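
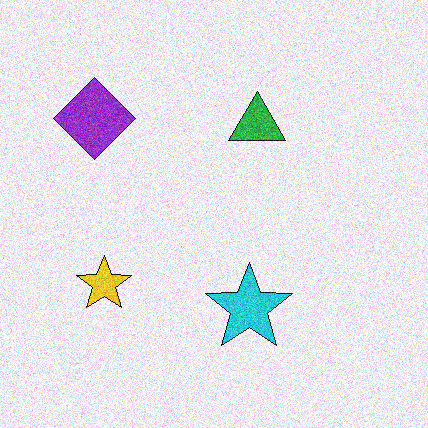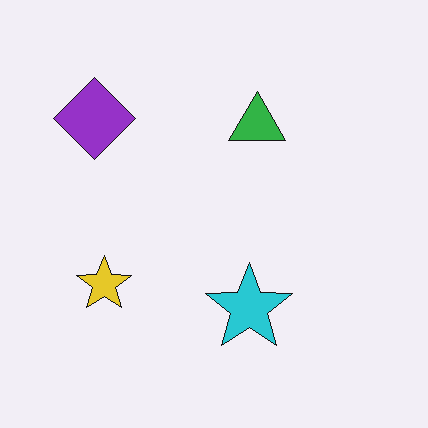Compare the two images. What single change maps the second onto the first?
The transformation is: degraded with moderate additive noise.

Random speckle covers the whole image, including the flat background.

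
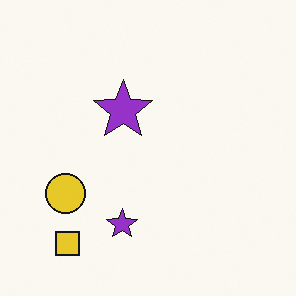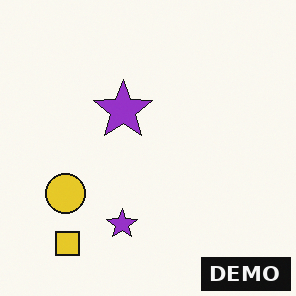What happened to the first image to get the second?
This is the original image watermarked with the text "DEMO" in the lower-right corner.

A dark label reading "DEMO" appears in the lower-right corner.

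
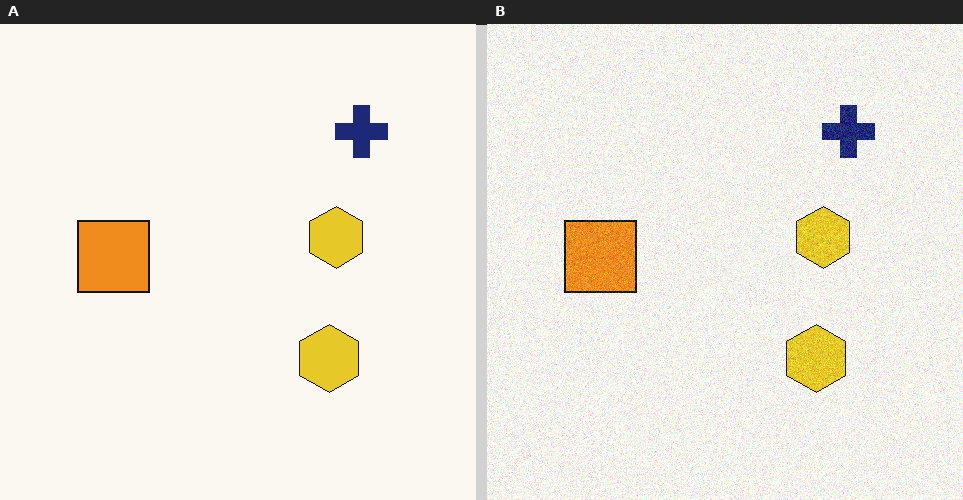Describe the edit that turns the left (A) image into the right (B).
The image was degraded with visible gaussian noise.

Random speckle covers the whole image, including the flat background.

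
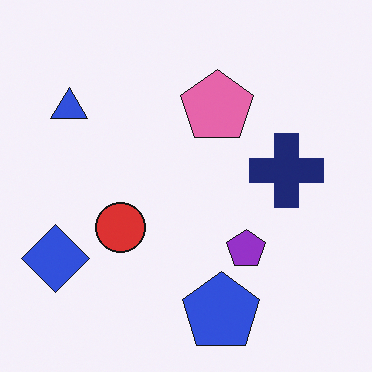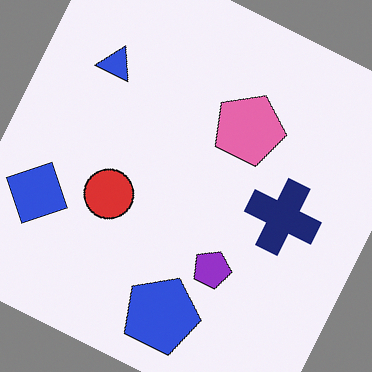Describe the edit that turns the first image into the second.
Rotated clockwise by a moderate amount.

Every shape is tilted by the same angle and the image corners show triangular fill wedges — a whole-image rotation by a non-right angle.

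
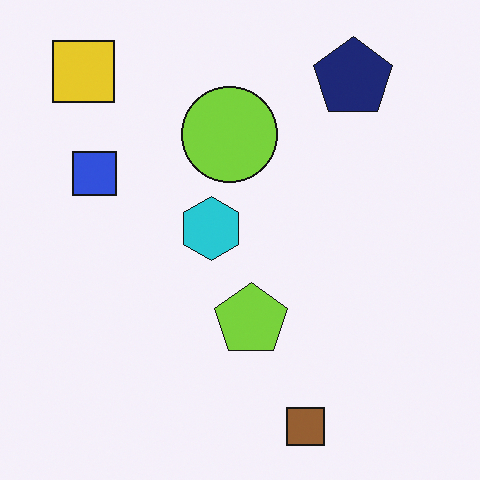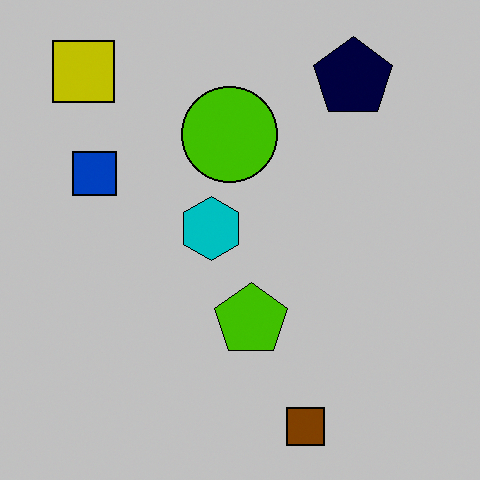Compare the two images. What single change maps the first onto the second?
This is the original image heavily posterized to just a handful of flat colors.

Each flat color has snapped to a coarser quantized level — most visibly, the near-white background has dropped to a flat grey.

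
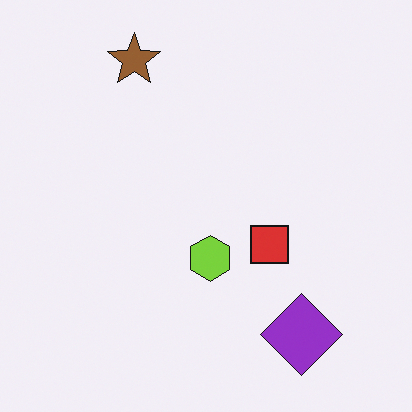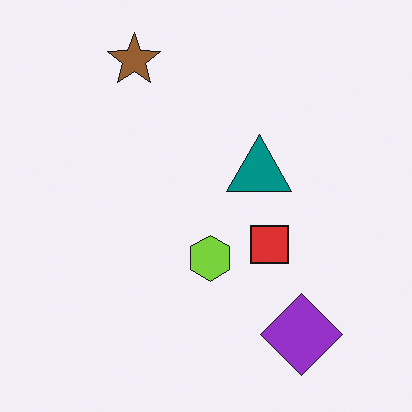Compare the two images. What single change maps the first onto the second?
The second image is the first overlaid with an additional teal triangle.

A teal triangle appears in the second image that is absent from the first.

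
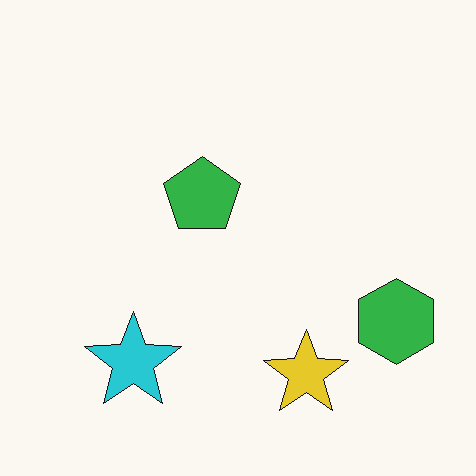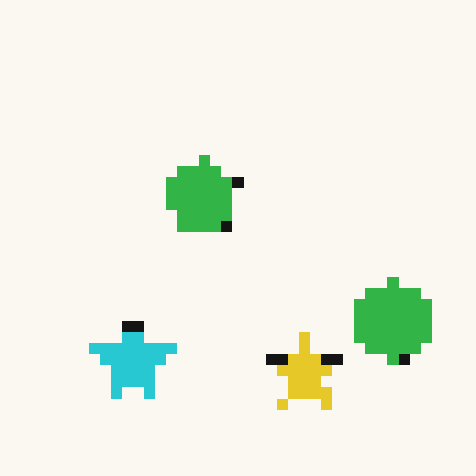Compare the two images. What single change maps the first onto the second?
The image was heavily pixelated into large blocks.

Shapes are reduced to large square blocks; fine edges and outlines are lost — a downscale-then-upscale (mosaic) effect.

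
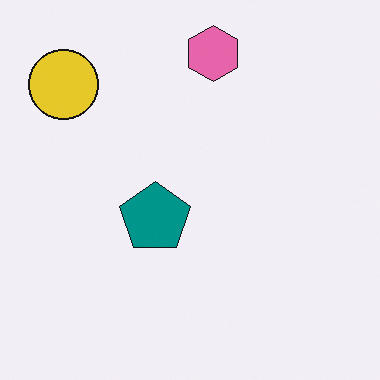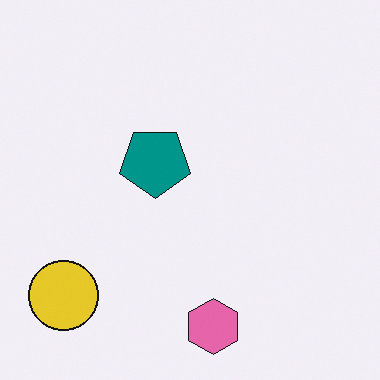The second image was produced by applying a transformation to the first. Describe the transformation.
Flipped vertically (top ↔ bottom).

The pink hexagon is in the top of the first image and the bottom of the second — shapes on opposite sides of the horizontal midline have swapped in a mirror flip.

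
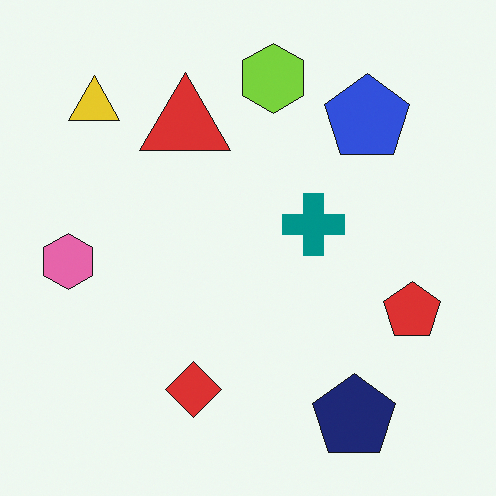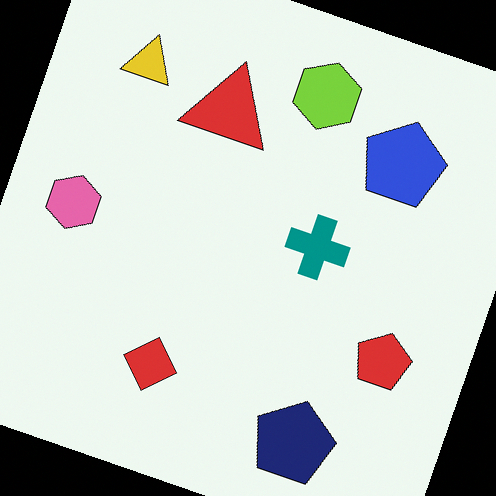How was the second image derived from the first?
The second image is the first rotated clockwise by a clearly visible amount.

Every shape is tilted by the same angle and the image corners show triangular fill wedges — a whole-image rotation by a non-right angle.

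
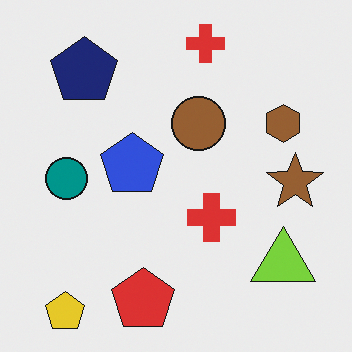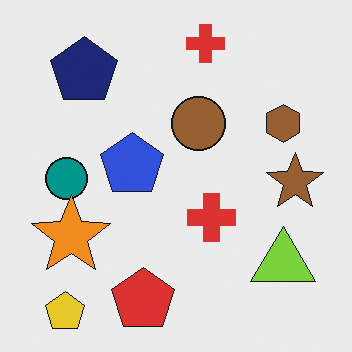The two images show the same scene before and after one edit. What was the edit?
Overlaid with an additional orange star.

An orange star appears in the second image that is absent from the first.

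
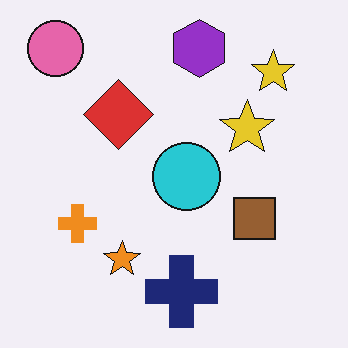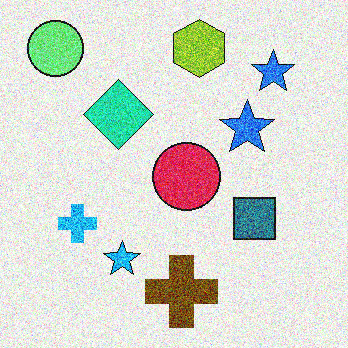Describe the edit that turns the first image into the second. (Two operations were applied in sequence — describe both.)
The image was degraded with moderate additive noise, then hue-shifted by a large amount.

Random speckle covers the whole image, including the flat background. Every shape's color has rotated by the same amount around the hue wheel — a uniform hue shift.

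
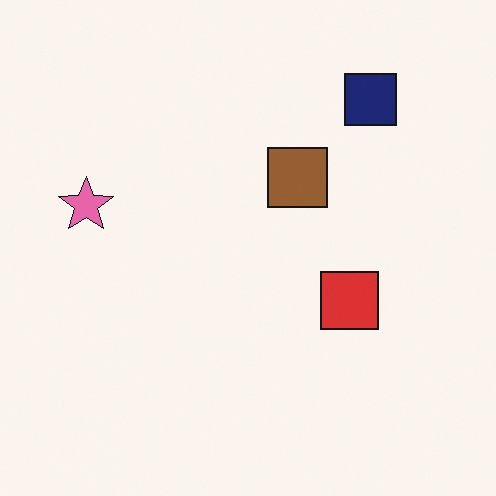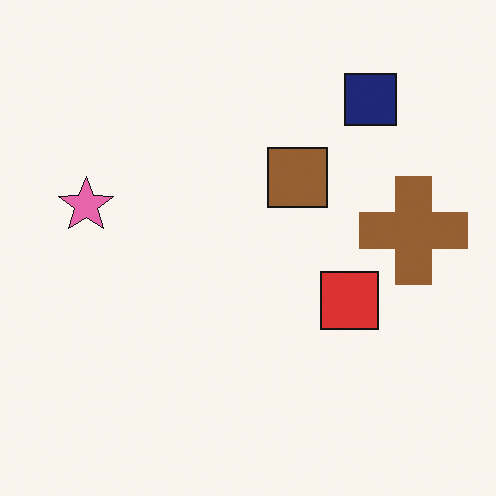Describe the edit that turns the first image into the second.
The image was overlaid with an additional brown cross.

A brown cross appears in the second image that is absent from the first.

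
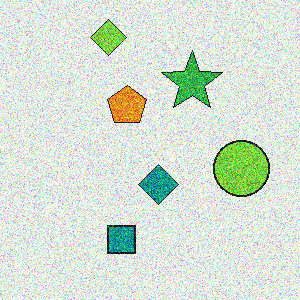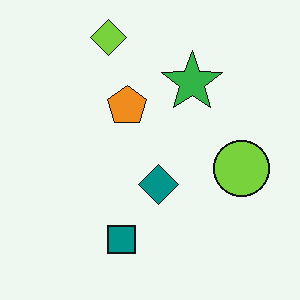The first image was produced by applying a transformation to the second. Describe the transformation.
The first image is the second degraded with strong gaussian noise.

Random speckle covers the whole image, including the flat background.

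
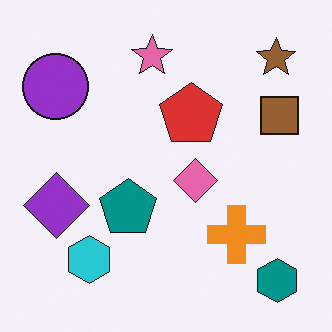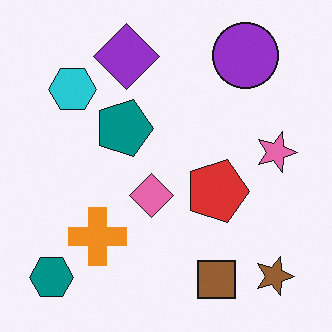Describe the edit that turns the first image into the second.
The transformation is: rotated 90° clockwise.

The teal hexagon sits in the bottom-right of the first image and the bottom-left of the second — consistent with a whole-image 90° clockwise rotation.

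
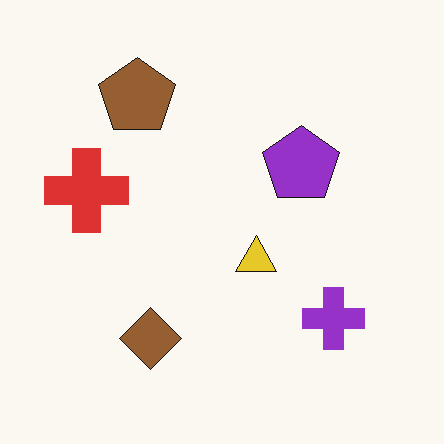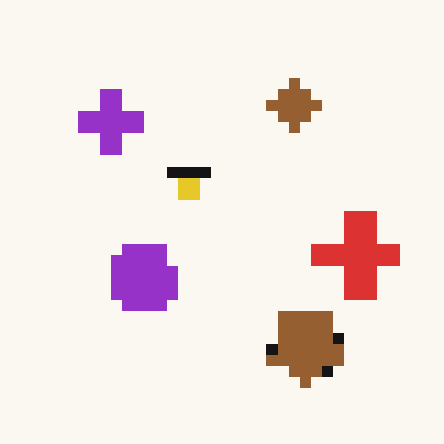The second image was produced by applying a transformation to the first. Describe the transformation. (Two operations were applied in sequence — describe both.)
The second image is the first rotated 180°, then heavily pixelated into large blocks.

The brown pentagon sits in the top-left of the first image and the bottom-right of the second — consistent with a whole-image 180° rotation. Shapes are reduced to large square blocks; fine edges and outlines are lost — a downscale-then-upscale (mosaic) effect.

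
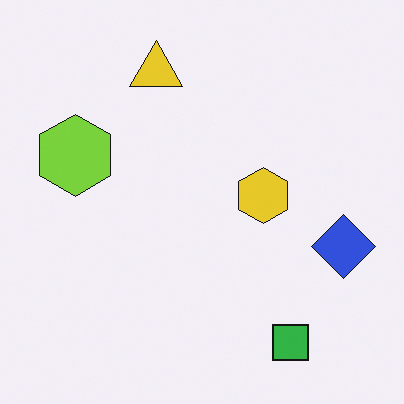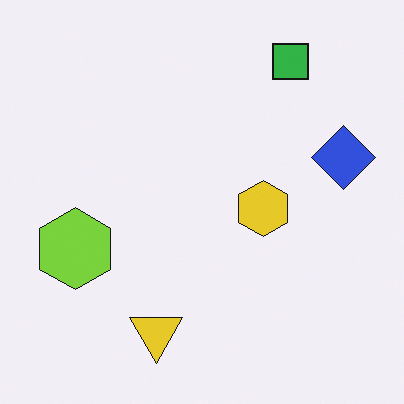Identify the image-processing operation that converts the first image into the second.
The second image is the first flipped vertically (top ↔ bottom).

The green square is in the bottom-right of the first image and the top-right of the second — shapes on opposite sides of the horizontal midline have swapped in a mirror flip.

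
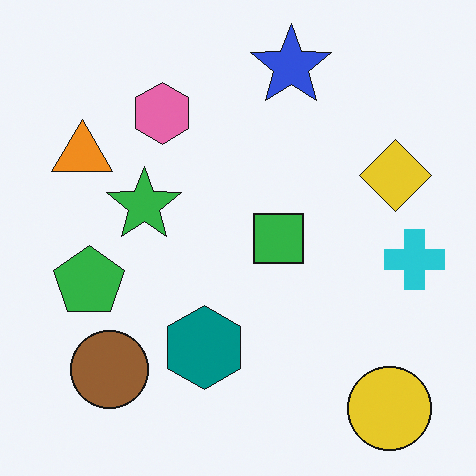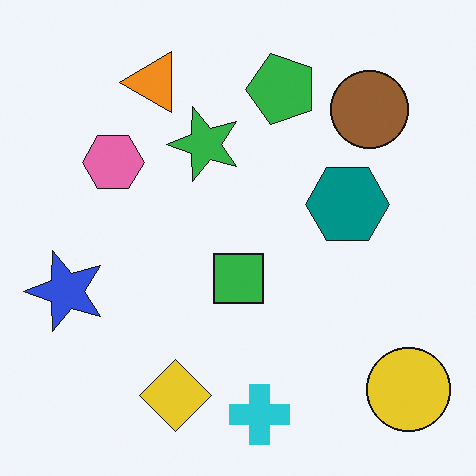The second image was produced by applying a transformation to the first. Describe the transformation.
The second image is the first transposed (reflected across the top-left ↔ bottom-right diagonal).

Shapes have swapped their row and column positions — what was in the top-right is now in the bottom-left — a diagonal reflection.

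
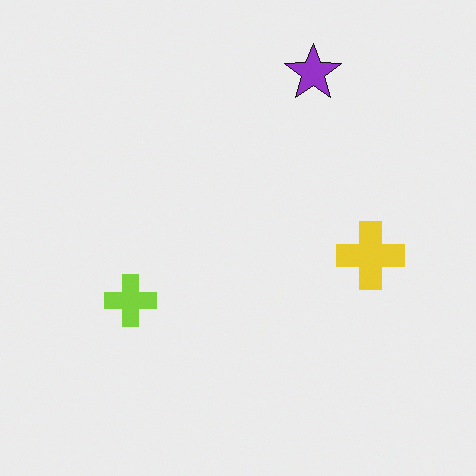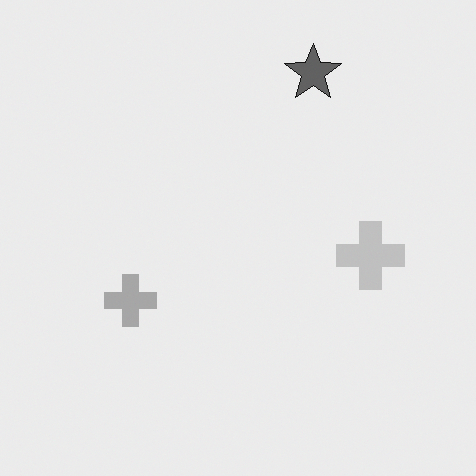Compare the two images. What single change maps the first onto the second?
It was converted to grayscale.

All color is removed — every shape is now a shade of grey.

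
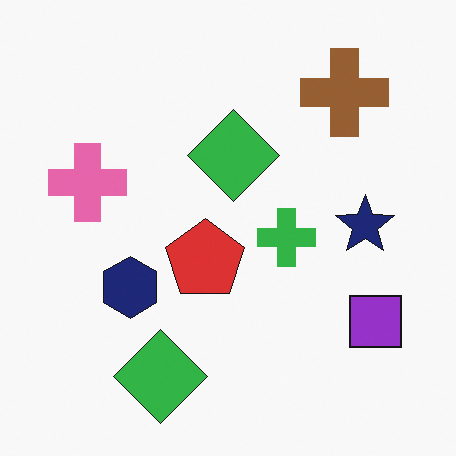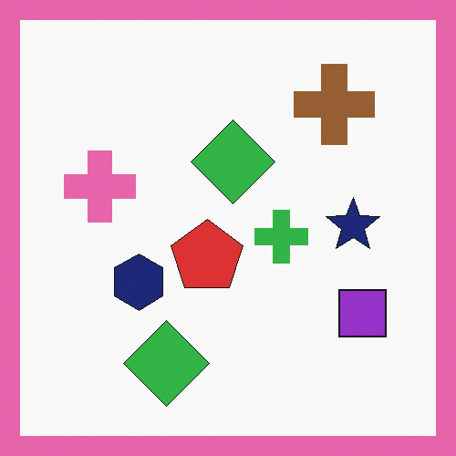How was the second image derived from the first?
This is the original image framed with a pink border.

A solid pink frame runs around the edge of the second image, with the content slightly shrunk inside it.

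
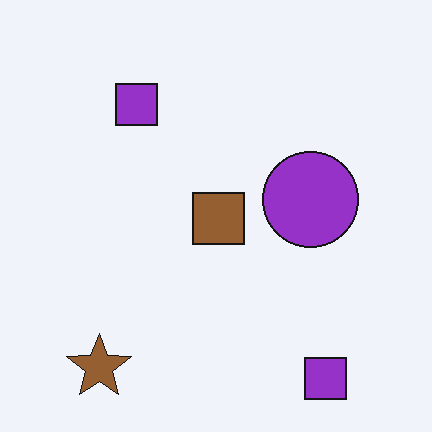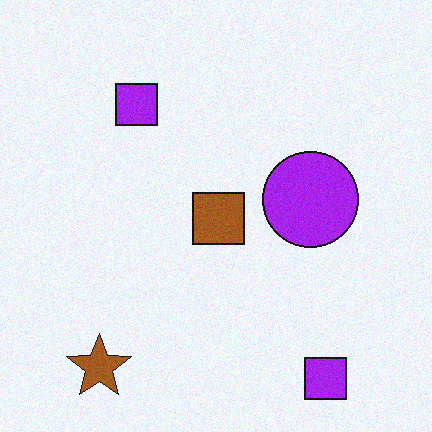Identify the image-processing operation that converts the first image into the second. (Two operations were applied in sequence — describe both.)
The transformation is: slightly oversaturated, then degraded with subtle gaussian noise.

All colors are more vivid — a global saturation change. Random speckle covers the whole image, including the flat background.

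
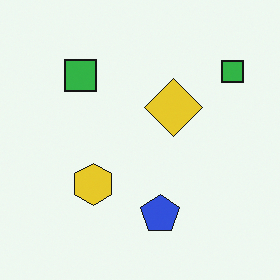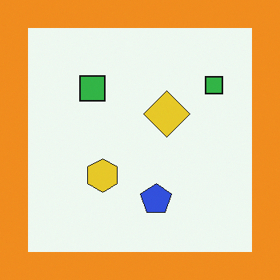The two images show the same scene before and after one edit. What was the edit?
This is the original image framed with a orange border.

A solid orange frame runs around the edge of the second image, with the content slightly shrunk inside it.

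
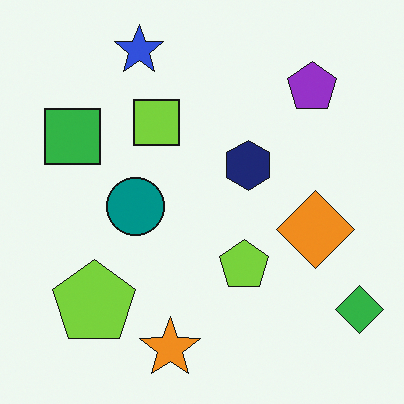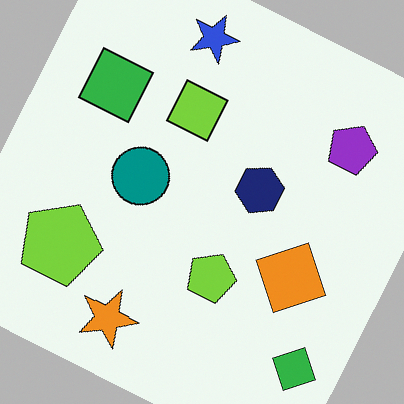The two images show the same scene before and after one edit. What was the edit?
Rotated clockwise by a moderate amount.

Every shape is tilted by the same angle and the image corners show triangular fill wedges — a whole-image rotation by a non-right angle.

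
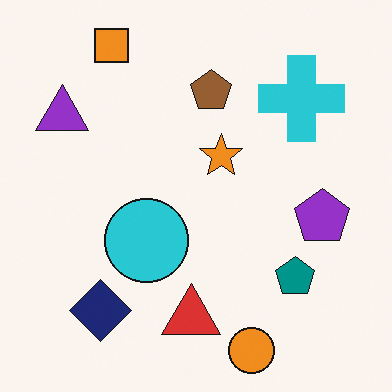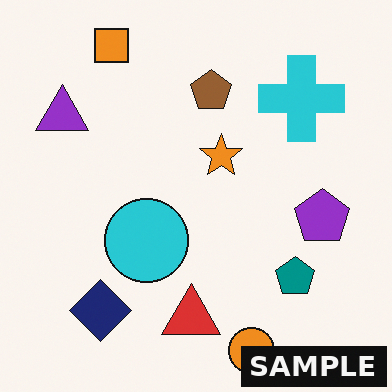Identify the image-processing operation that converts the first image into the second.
It was watermarked with the text "SAMPLE" in the lower-right corner.

A dark label reading "SAMPLE" appears in the lower-right corner.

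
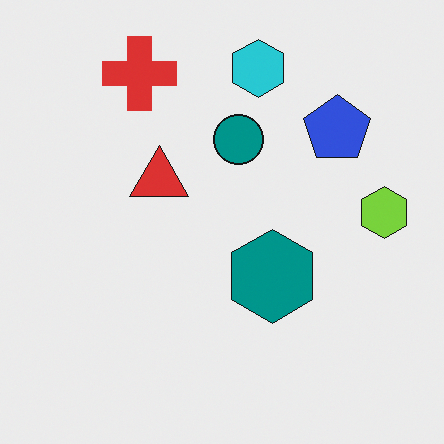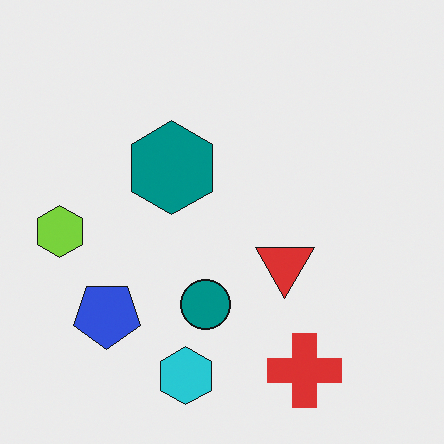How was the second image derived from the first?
The second image is the first rotated 180°.

The red cross sits in the top-left of the first image and the bottom-right of the second — consistent with a whole-image 180° rotation.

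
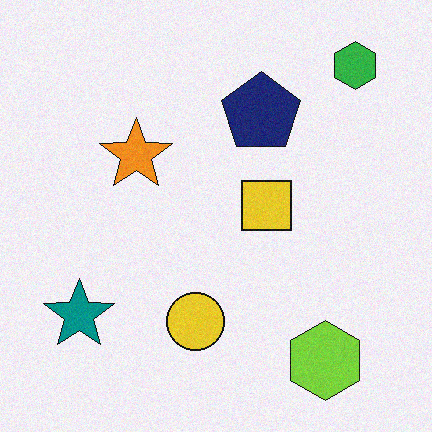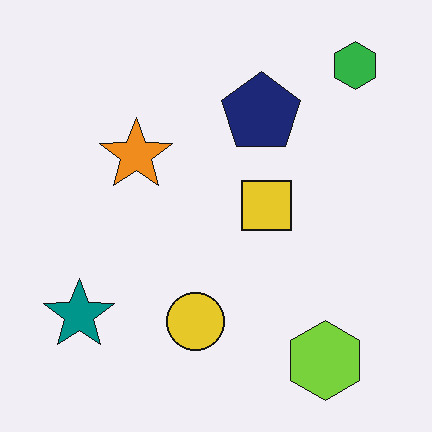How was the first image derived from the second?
It was degraded with subtle gaussian noise.

Random speckle covers the whole image, including the flat background.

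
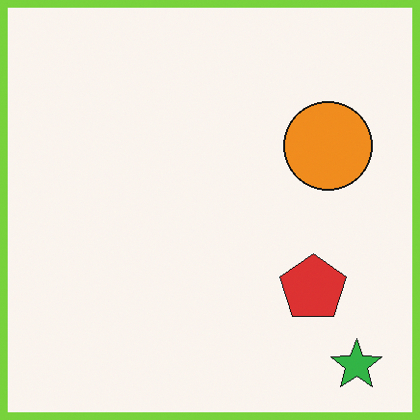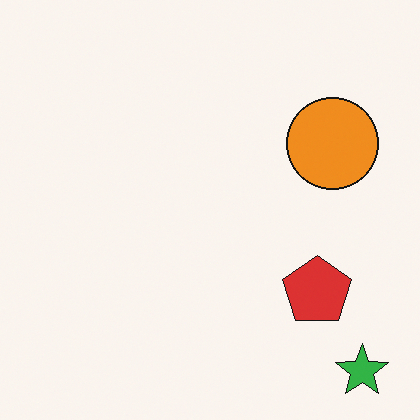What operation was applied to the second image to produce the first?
It was framed with a lime border.

A solid lime frame runs around the edge of the first image, with the content slightly shrunk inside it.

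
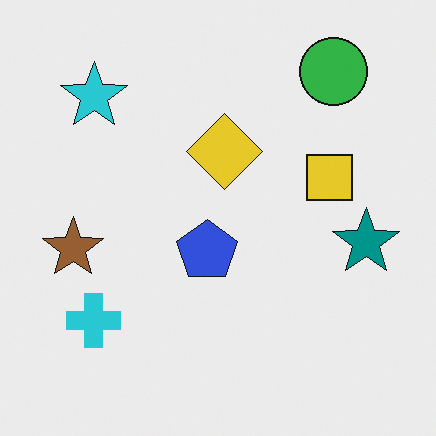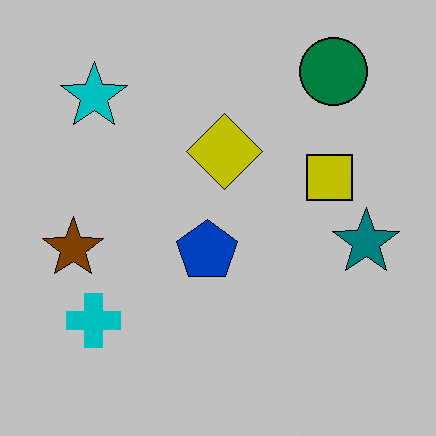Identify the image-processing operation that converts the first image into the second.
The second image is the first heavily posterized to just a handful of flat colors.

Each flat color has snapped to a coarser quantized level — most visibly, the near-white background has dropped to a flat grey.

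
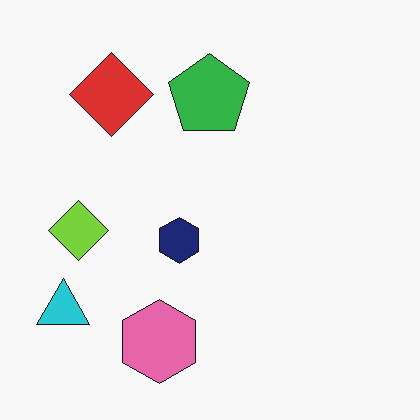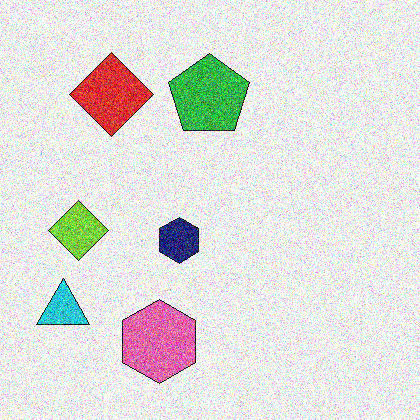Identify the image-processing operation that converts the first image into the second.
The image was degraded with heavy additive noise.

Random speckle covers the whole image, including the flat background.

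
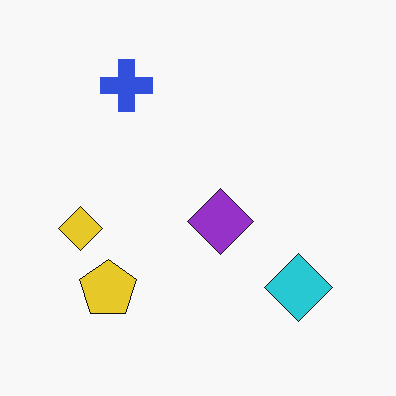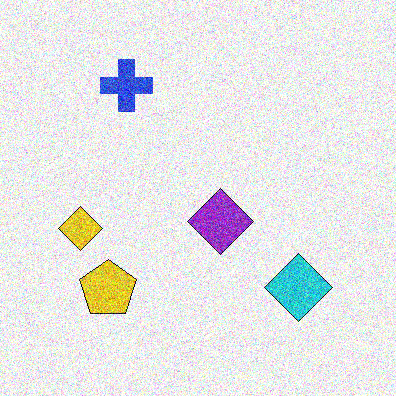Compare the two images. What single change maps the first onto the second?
The second image is the first degraded with a thick layer of grain.

Random speckle covers the whole image, including the flat background.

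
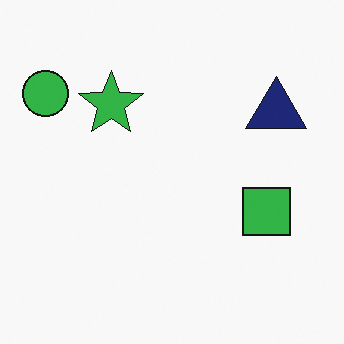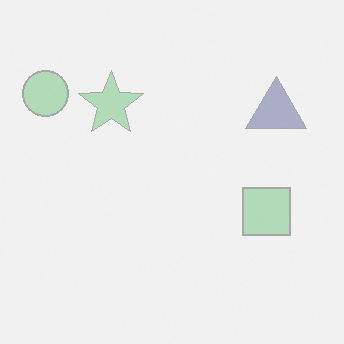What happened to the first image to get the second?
The second image is the first given much lower contrast.

Tones are pushed toward mid-grey across the whole image — a global contrast change.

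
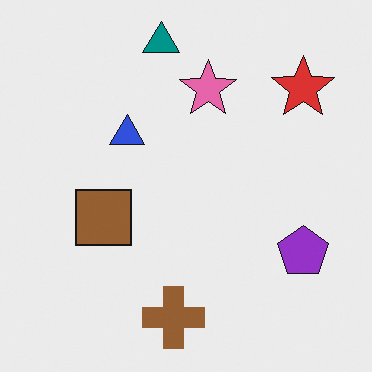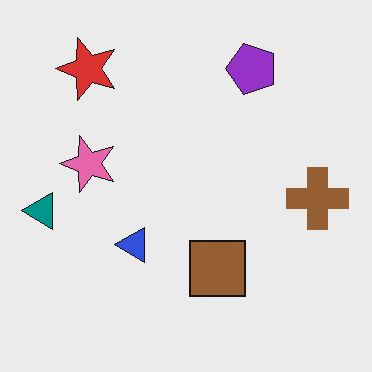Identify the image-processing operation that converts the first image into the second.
The image was rotated 90° counter-clockwise.

The red star sits in the top-right of the first image and the top-left of the second — consistent with a whole-image 90° counter-clockwise rotation.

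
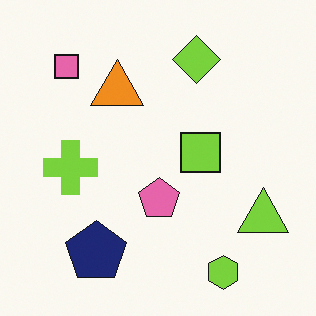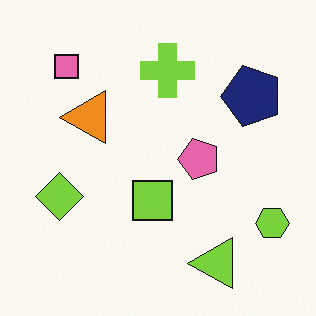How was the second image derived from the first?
This is the original image transposed (reflected across the top-left ↔ bottom-right diagonal).

Shapes have swapped their row and column positions — what was in the top-right is now in the bottom-left — a diagonal reflection.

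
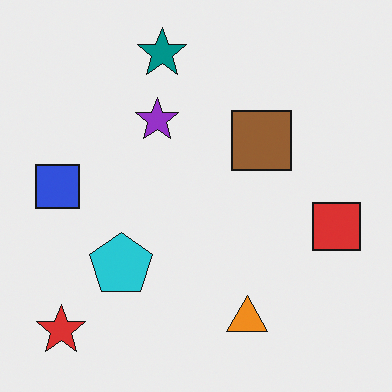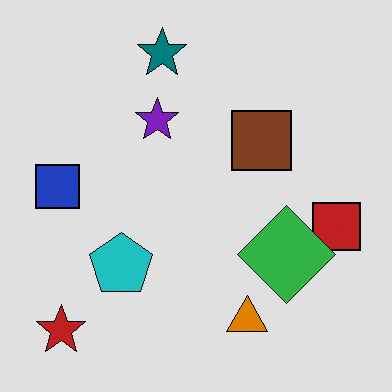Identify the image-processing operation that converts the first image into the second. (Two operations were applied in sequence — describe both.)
Moderately posterized, then overlaid with an additional green diamond.

Each flat color has snapped to a coarser quantized level — most visibly, the near-white background has dropped to a flat grey. A green diamond appears in the second image that is absent from the first.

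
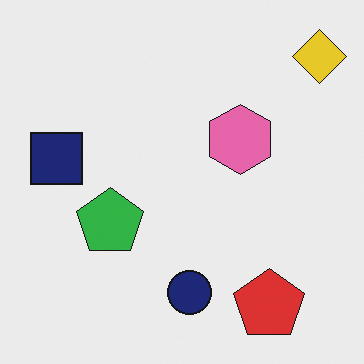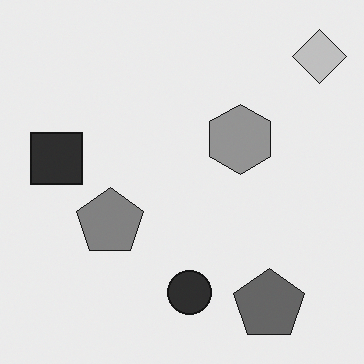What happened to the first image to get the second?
Converted to grayscale.

All color is removed — every shape is now a shade of grey.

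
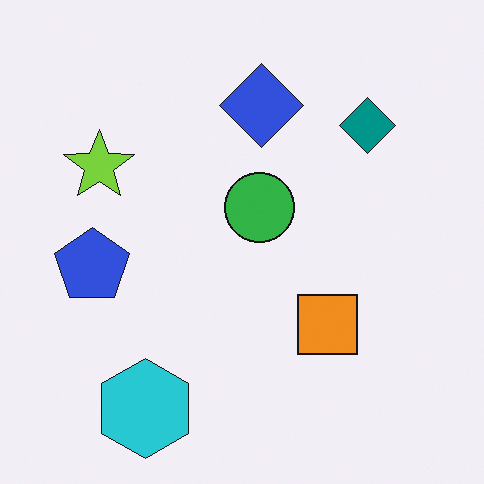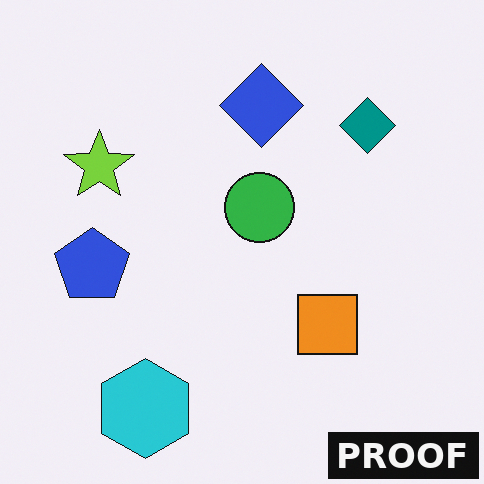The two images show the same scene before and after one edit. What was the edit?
This is the original image watermarked with the text "PROOF" in the lower-right corner.

A dark label reading "PROOF" appears in the lower-right corner.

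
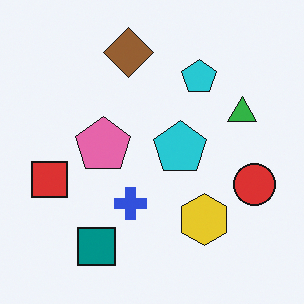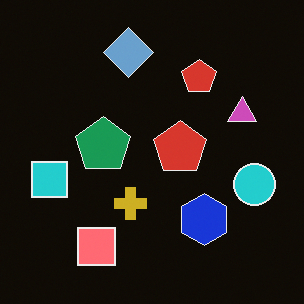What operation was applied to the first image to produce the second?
This is the original image color-inverted (negative).

The light background has become dark and every shape's color is its complement — a photographic negative.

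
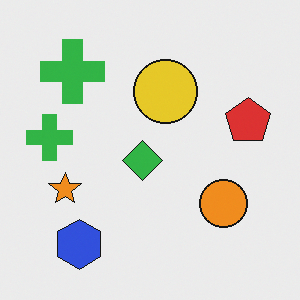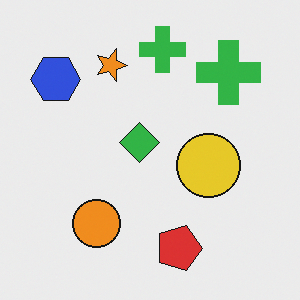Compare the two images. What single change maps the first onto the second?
The transformation is: rotated 90° clockwise.

The blue hexagon sits in the bottom-left of the first image and the top-left of the second — consistent with a whole-image 90° clockwise rotation.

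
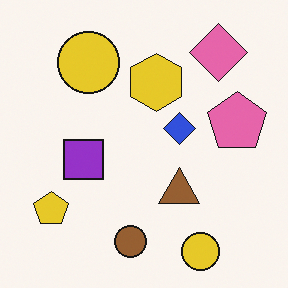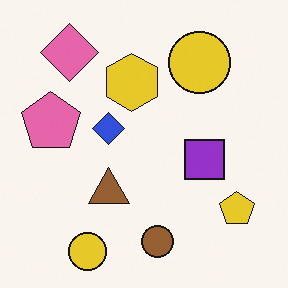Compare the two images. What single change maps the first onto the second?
The transformation is: flipped horizontally (left ↔ right).

The pink pentagon is in the right of the first image and the left of the second — shapes on opposite sides of the vertical midline have swapped in a mirror flip.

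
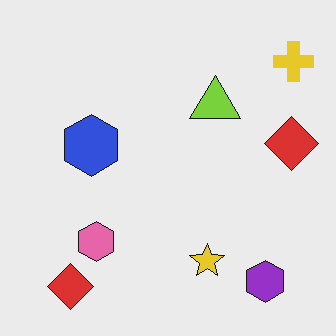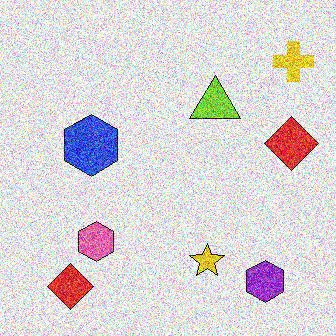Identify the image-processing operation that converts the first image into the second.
This is the original image degraded with strong gaussian noise.

Random speckle covers the whole image, including the flat background.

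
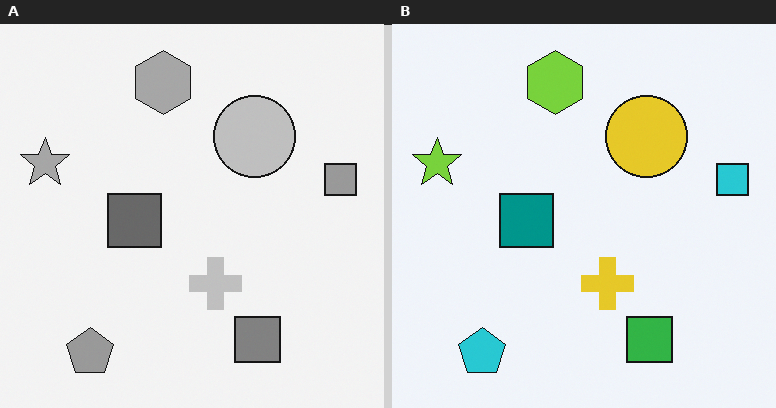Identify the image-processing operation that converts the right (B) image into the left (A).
It was converted to grayscale.

All color is removed — every shape is now a shade of grey.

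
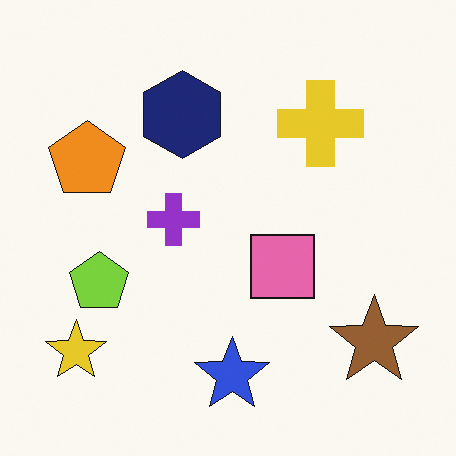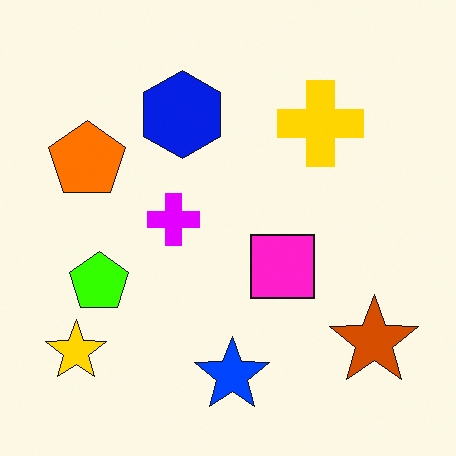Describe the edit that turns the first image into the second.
It was heavily oversaturated.

All colors are more vivid — a global saturation change.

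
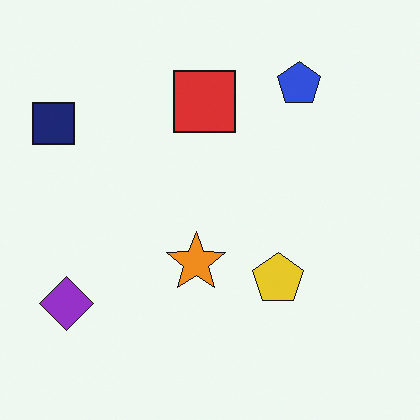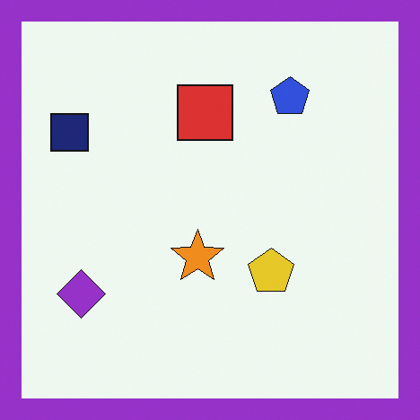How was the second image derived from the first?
Framed with a purple border.

A solid purple frame runs around the edge of the second image, with the content slightly shrunk inside it.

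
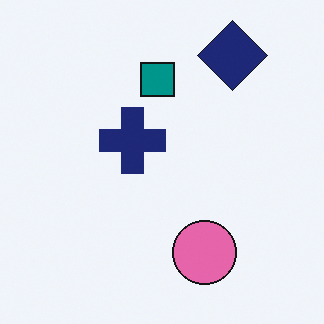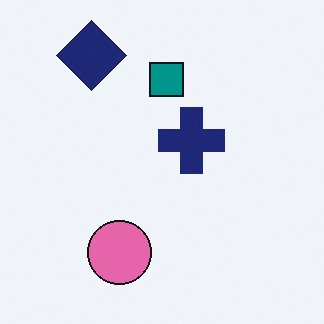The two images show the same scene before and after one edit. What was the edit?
The image was flipped horizontally (left ↔ right).

The navy diamond is in the top-right of the first image and the top-left of the second — shapes on opposite sides of the vertical midline have swapped in a mirror flip.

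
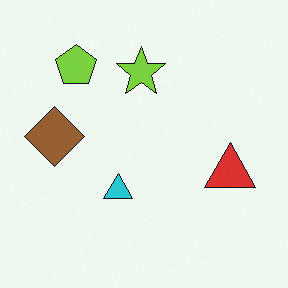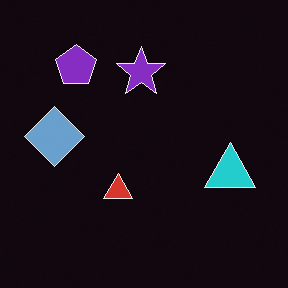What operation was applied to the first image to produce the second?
The image was color-inverted (negative).

The light background has become dark and every shape's color is its complement — a photographic negative.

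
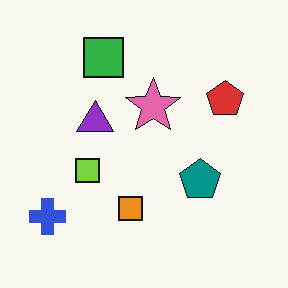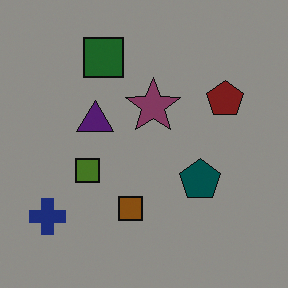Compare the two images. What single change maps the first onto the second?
It was substantially darkened.

Every pixel — background and shapes alike — is uniformly darkened.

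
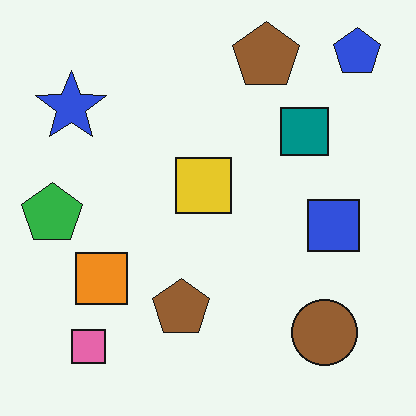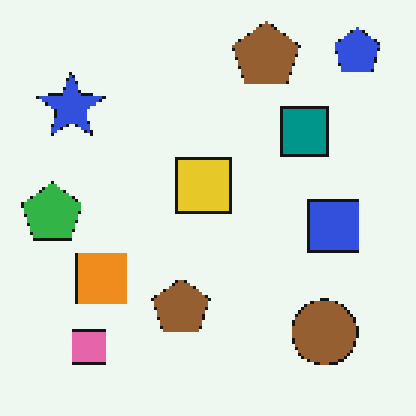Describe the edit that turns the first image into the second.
This is the original image mildly pixelated.

Shapes are reduced to large square blocks; fine edges and outlines are lost — a downscale-then-upscale (mosaic) effect.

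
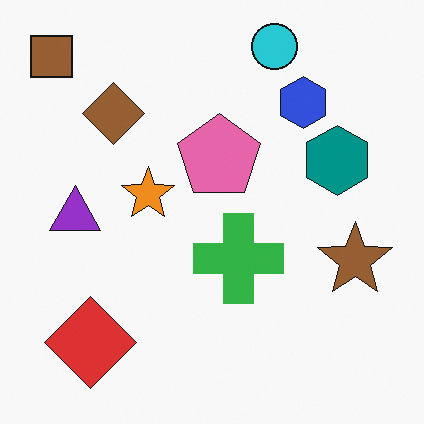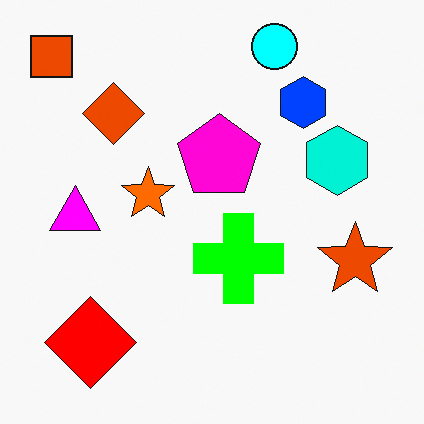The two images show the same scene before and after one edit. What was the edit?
This is the original image heavily oversaturated.

All colors are more vivid — a global saturation change.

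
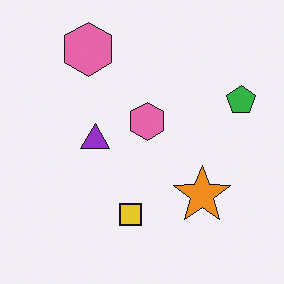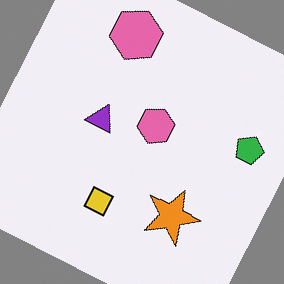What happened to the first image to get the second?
It was rotated clockwise by a clearly visible amount.

Every shape is tilted by the same angle and the image corners show triangular fill wedges — a whole-image rotation by a non-right angle.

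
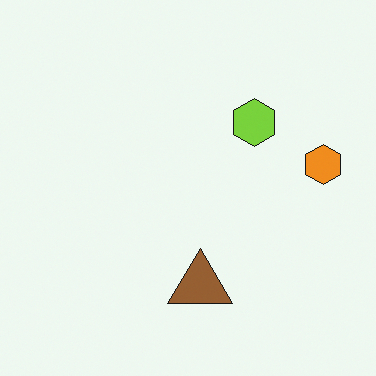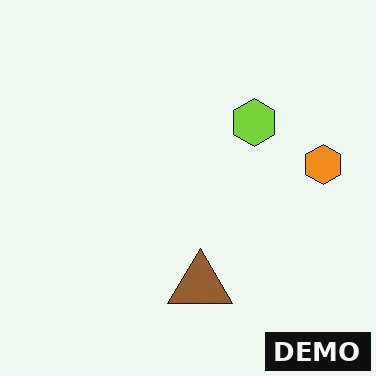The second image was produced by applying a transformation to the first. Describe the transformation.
The second image is the first watermarked with the text "DEMO" in the lower-right corner.

A dark label reading "DEMO" appears in the lower-right corner.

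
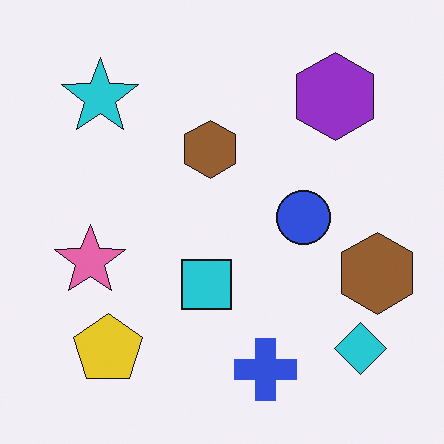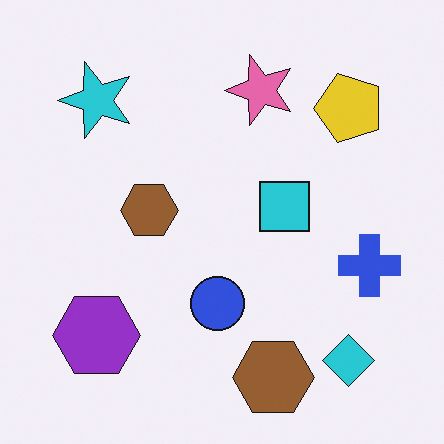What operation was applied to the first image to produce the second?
Transposed (reflected across the top-left ↔ bottom-right diagonal).

Shapes have swapped their row and column positions — what was in the top-right is now in the bottom-left — a diagonal reflection.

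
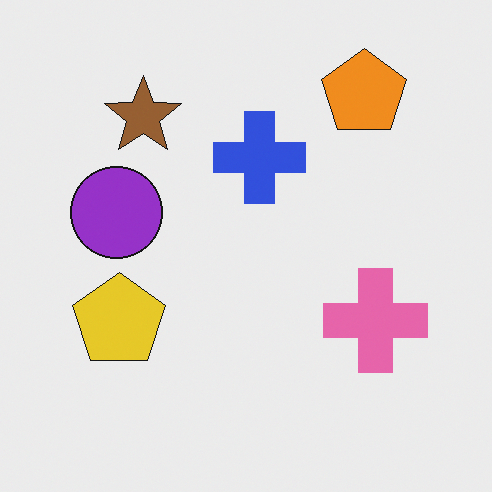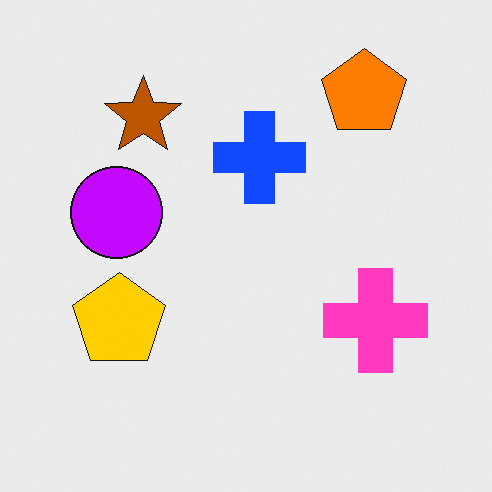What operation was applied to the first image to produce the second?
This is the original image made much more vivid (saturation change).

All colors are more vivid — a global saturation change.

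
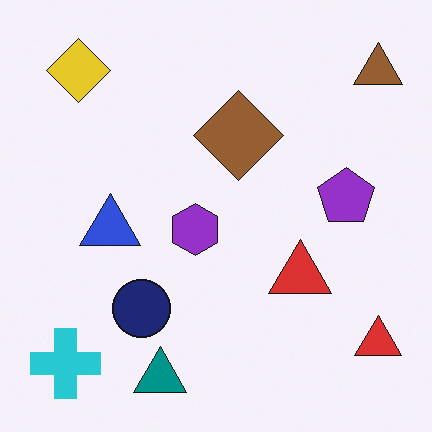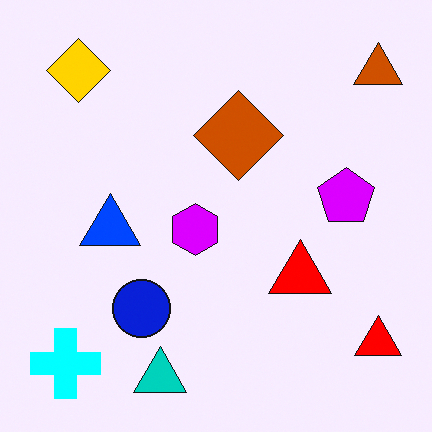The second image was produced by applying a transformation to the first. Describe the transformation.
This is the original image heavily oversaturated.

All colors are more vivid — a global saturation change.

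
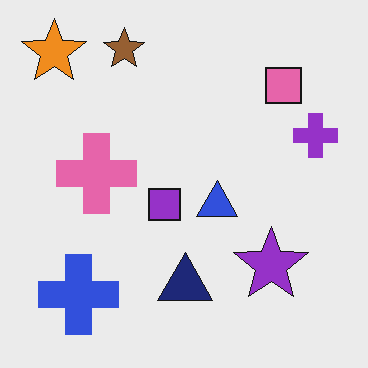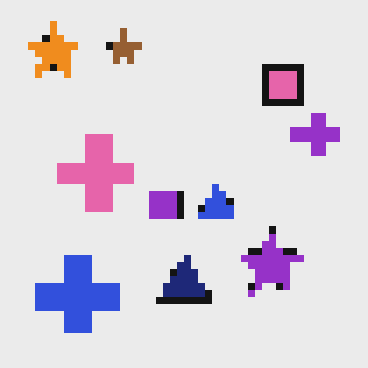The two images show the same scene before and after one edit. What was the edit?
It was pixelated into visible square blocks.

Shapes are reduced to large square blocks; fine edges and outlines are lost — a downscale-then-upscale (mosaic) effect.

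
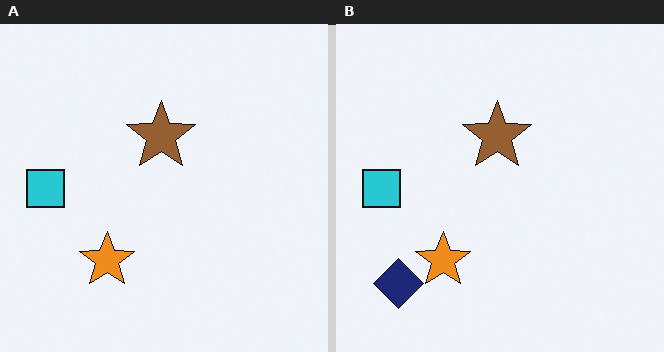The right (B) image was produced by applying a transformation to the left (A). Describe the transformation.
This is the original image overlaid with an additional navy diamond.

A navy diamond appears in the right (B) image that is absent from the left (A).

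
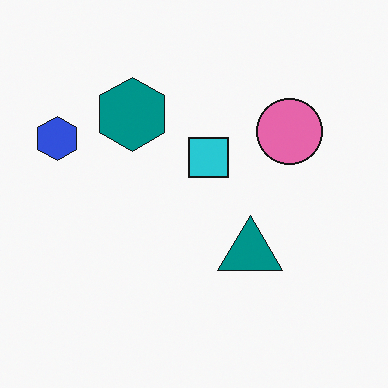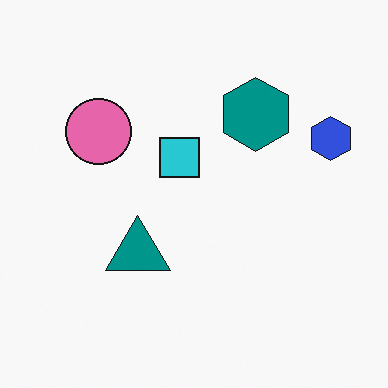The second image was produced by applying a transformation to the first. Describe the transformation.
Flipped horizontally (left ↔ right).

The blue hexagon is in the left of the first image and the right of the second — shapes on opposite sides of the vertical midline have swapped in a mirror flip.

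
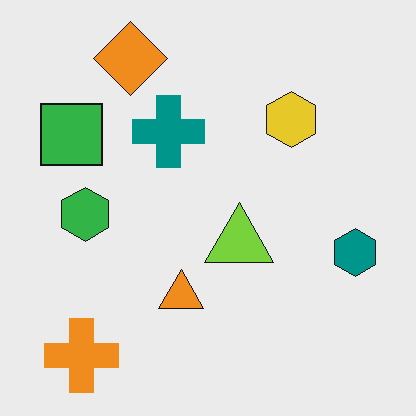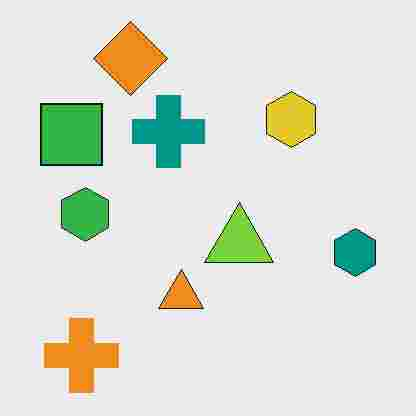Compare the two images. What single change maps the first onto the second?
Heavily JPEG-compressed with obvious blocking artifacts.

Blocky 8×8 compression artifacts appear around shape edges and the flat background shows ringing — characteristic JPEG degradation.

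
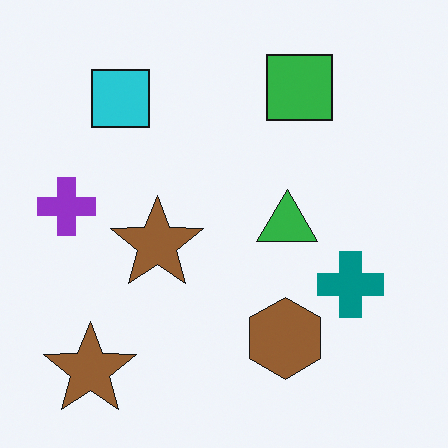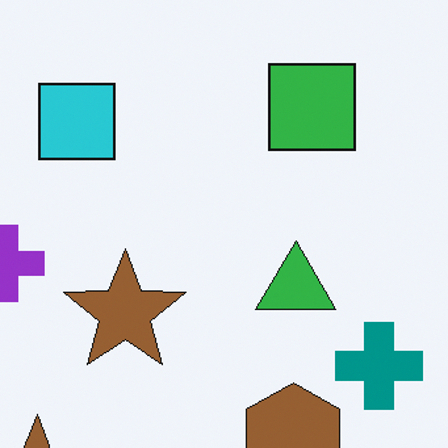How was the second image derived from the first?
This is the original image cropped slightly and scaled back up.

The visible shapes are larger and the field of view is narrower; shapes near the original edges may be partly or wholly outside the frame — a crop-and-rescale.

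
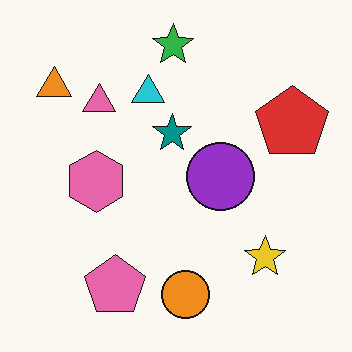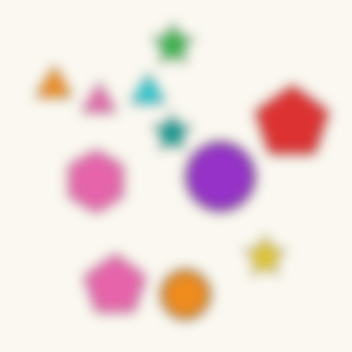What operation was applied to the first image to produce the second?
The transformation is: strongly gaussian-blurred.

Shape edges and outlines are uniformly softened across the whole image.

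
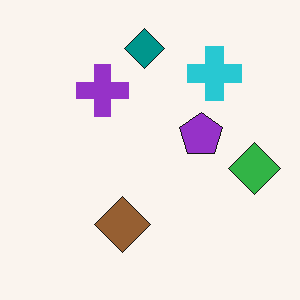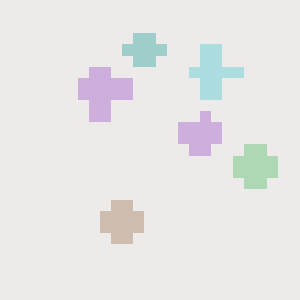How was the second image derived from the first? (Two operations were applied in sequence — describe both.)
It was coarsely pixelated, then given much lower contrast.

Shapes are reduced to large square blocks; fine edges and outlines are lost — a downscale-then-upscale (mosaic) effect. Tones are pushed toward mid-grey across the whole image — a global contrast change.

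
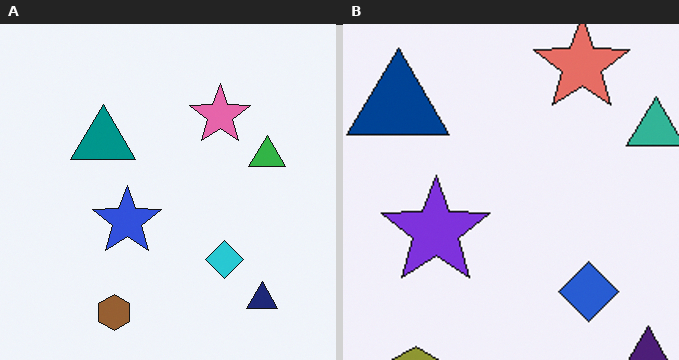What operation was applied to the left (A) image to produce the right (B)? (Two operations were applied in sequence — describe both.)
The right (B) image is the left (A) hue-shifted slightly, then cropped slightly and scaled back up.

Every shape's color has rotated by the same amount around the hue wheel — a uniform hue shift. The visible shapes are larger and the field of view is narrower; shapes near the original edges may be partly or wholly outside the frame — a crop-and-rescale.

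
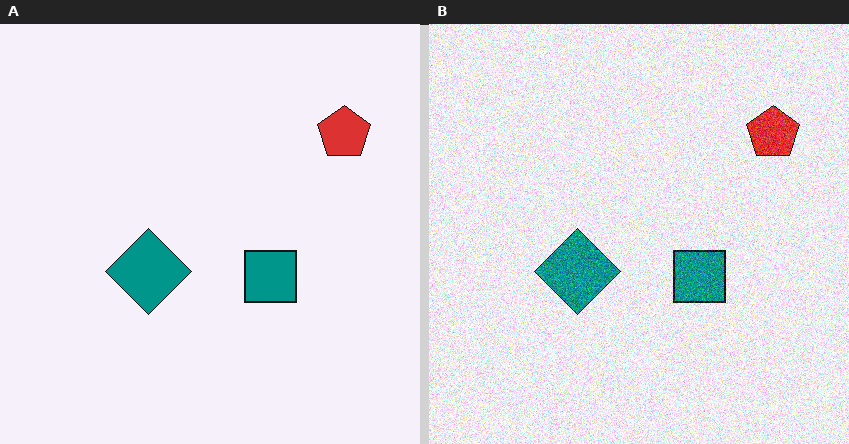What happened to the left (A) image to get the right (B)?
The transformation is: degraded with heavy additive noise.

Random speckle covers the whole image, including the flat background.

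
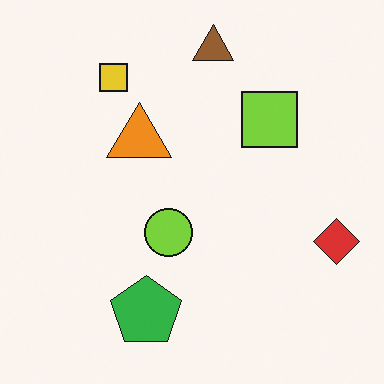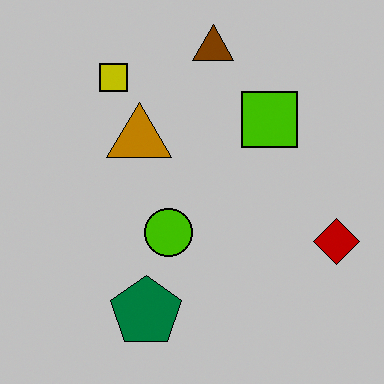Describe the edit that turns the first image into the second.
This is the original image aggressively posterized.

Each flat color has snapped to a coarser quantized level — most visibly, the near-white background has dropped to a flat grey.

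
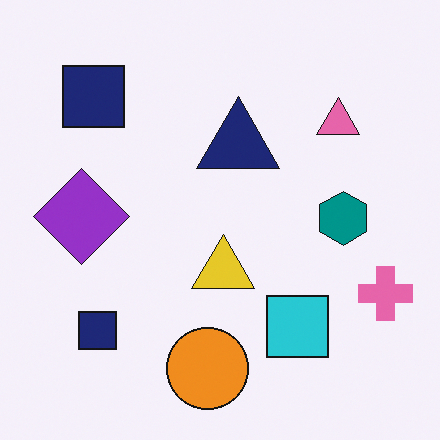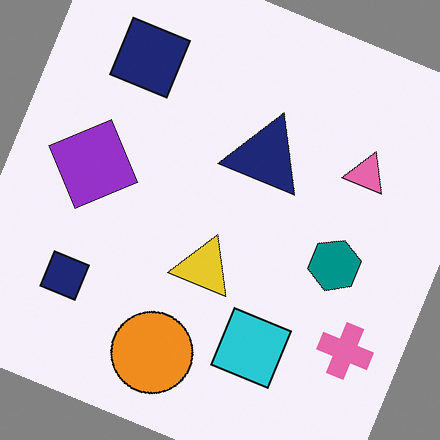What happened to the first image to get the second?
The image was rotated clockwise by a clearly visible amount.

Every shape is tilted by the same angle and the image corners show triangular fill wedges — a whole-image rotation by a non-right angle.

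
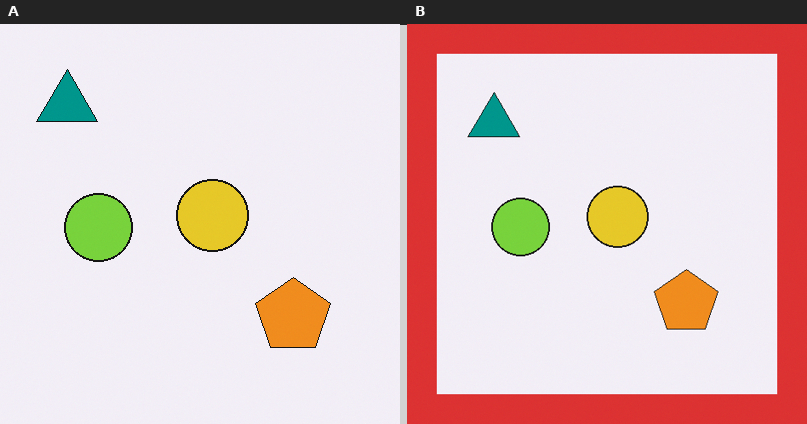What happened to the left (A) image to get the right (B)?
The right (B) image is the left (A) framed with a red border.

A solid red frame runs around the edge of the right (B) image, with the content slightly shrunk inside it.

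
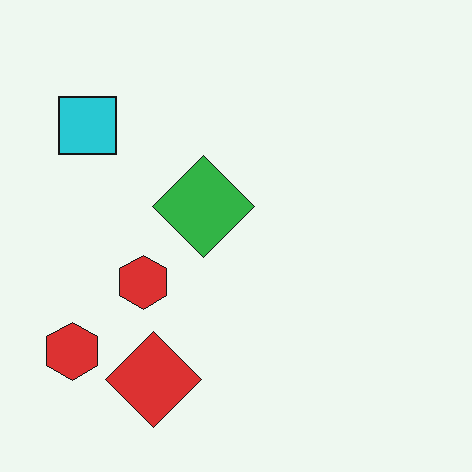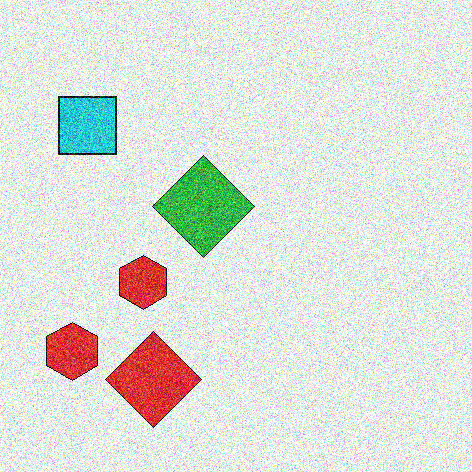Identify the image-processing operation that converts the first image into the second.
The second image is the first degraded with a thick layer of grain.

Random speckle covers the whole image, including the flat background.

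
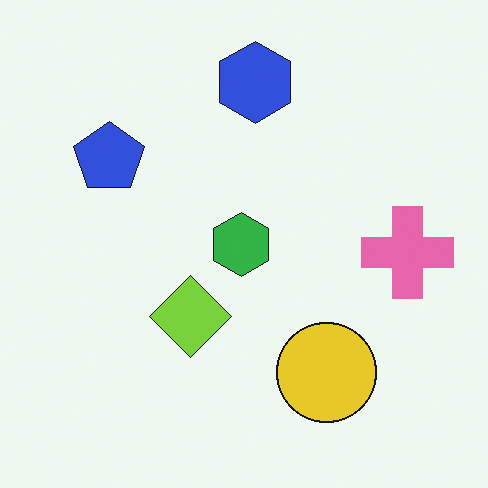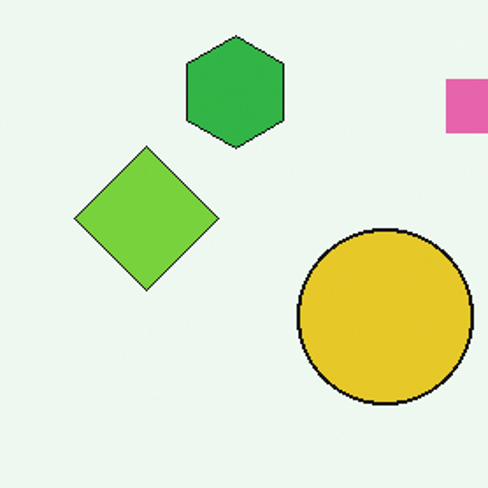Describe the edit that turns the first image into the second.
This is the original image cropped to a noticeably smaller region and rescaled.

The visible shapes are larger and the field of view is narrower; shapes near the original edges may be partly or wholly outside the frame — a crop-and-rescale.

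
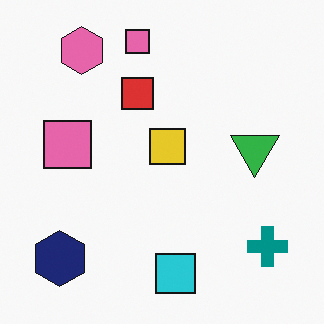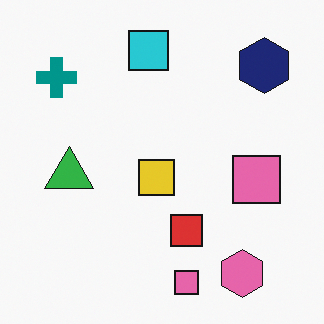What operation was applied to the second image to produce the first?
The first image is the second rotated 180°.

The navy hexagon sits in the top-right of the second image and the bottom-left of the first — consistent with a whole-image 180° rotation.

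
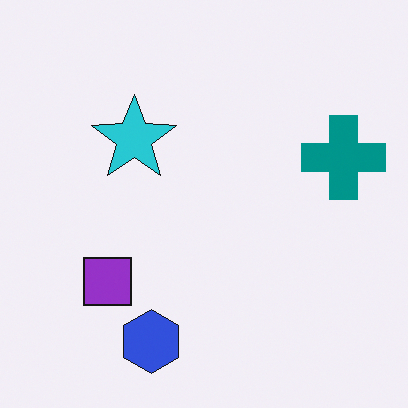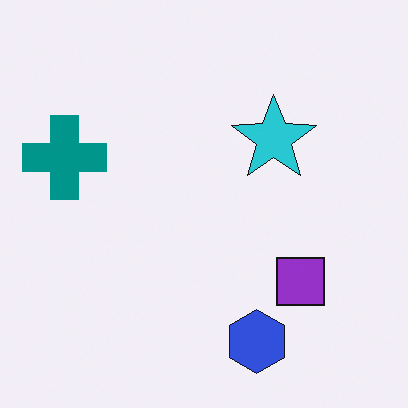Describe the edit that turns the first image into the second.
It was flipped horizontally (left ↔ right).

The teal cross is in the right of the first image and the left of the second — shapes on opposite sides of the vertical midline have swapped in a mirror flip.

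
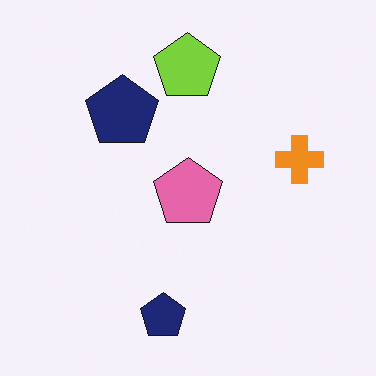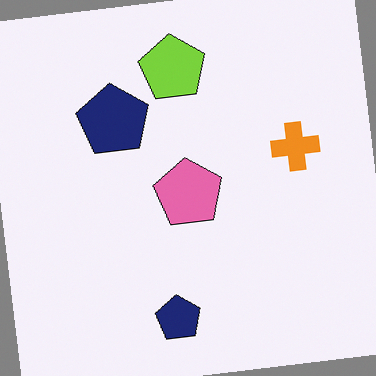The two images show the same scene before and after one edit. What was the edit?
The transformation is: rotated counter-clockwise by a few degrees.

Every shape is tilted by the same angle and the image corners show triangular fill wedges — a whole-image rotation by a non-right angle.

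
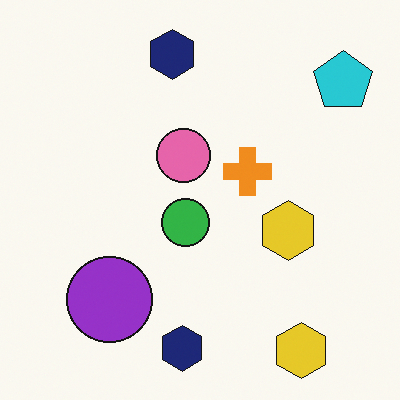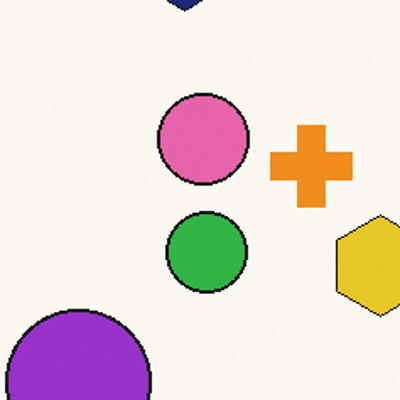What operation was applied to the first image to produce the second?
The second image is the first cropped to a noticeably smaller region and rescaled.

The visible shapes are larger and the field of view is narrower; shapes near the original edges may be partly or wholly outside the frame — a crop-and-rescale.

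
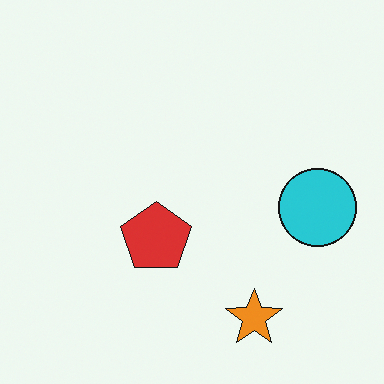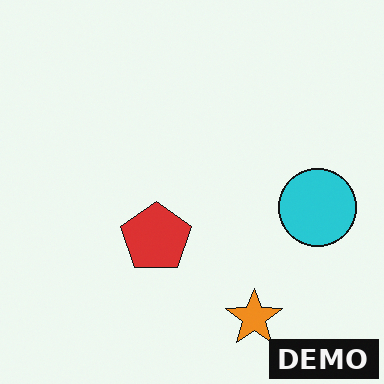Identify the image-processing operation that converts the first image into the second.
The second image is the first watermarked with the text "DEMO" in the lower-right corner.

A dark label reading "DEMO" appears in the lower-right corner.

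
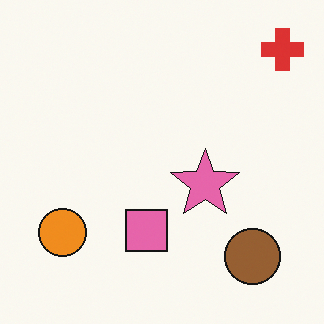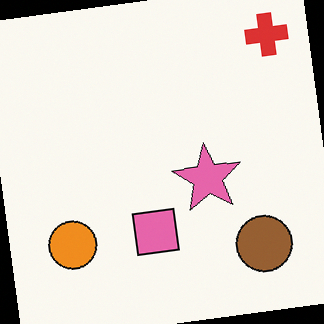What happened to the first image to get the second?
Rotated counter-clockwise by a small amount.

Every shape is tilted by the same angle and the image corners show triangular fill wedges — a whole-image rotation by a non-right angle.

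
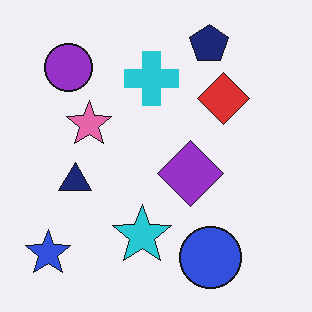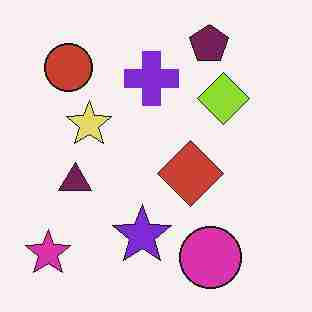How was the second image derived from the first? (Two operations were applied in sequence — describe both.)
It was hue-shifted noticeably, then heavily JPEG-compressed with obvious blocking artifacts.

Every shape's color has rotated by the same amount around the hue wheel — a uniform hue shift. Blocky 8×8 compression artifacts appear around shape edges and the flat background shows ringing — characteristic JPEG degradation.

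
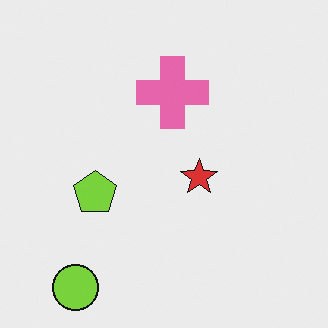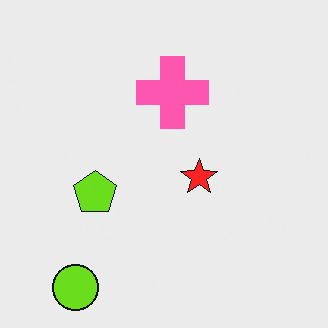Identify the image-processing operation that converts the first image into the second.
It was slightly oversaturated.

All colors are more vivid — a global saturation change.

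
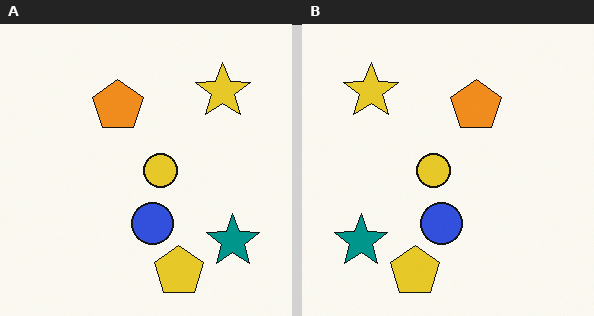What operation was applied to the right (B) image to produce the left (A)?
The left (A) image is the right (B) flipped horizontally (left ↔ right).

The teal star is in the bottom-left of the right (B) image and the bottom-right of the left (A) — shapes on opposite sides of the vertical midline have swapped in a mirror flip.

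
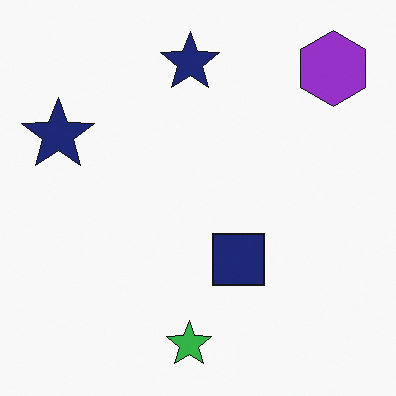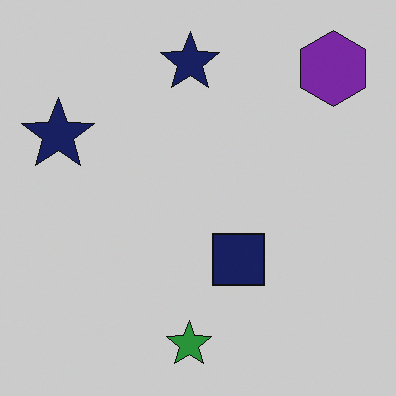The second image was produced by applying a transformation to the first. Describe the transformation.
It was darkened a little.

Every pixel — background and shapes alike — is uniformly darkened.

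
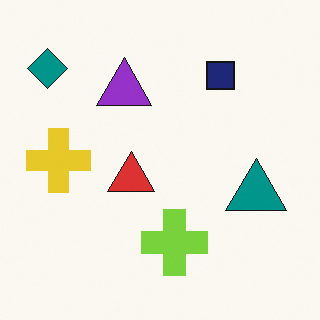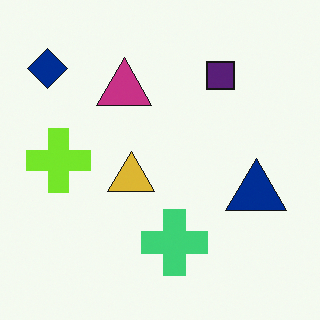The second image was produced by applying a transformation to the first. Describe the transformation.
It was hue-shifted slightly.

Every shape's color has rotated by the same amount around the hue wheel — a uniform hue shift.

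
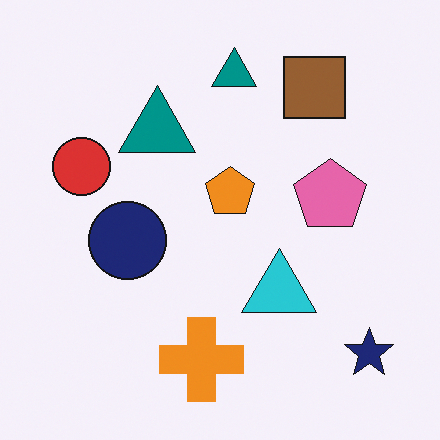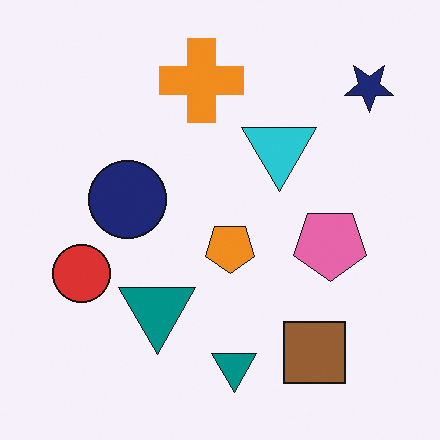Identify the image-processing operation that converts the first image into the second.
Flipped vertically (top ↔ bottom).

The orange cross is in the bottom of the first image and the top of the second — shapes on opposite sides of the horizontal midline have swapped in a mirror flip.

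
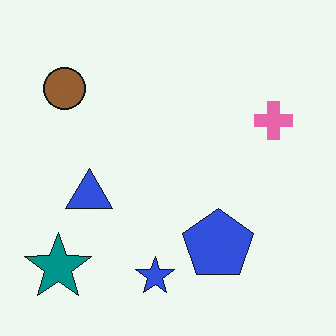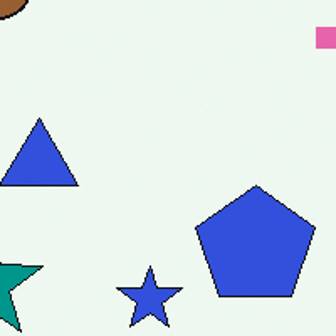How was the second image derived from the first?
The second image is the first cropped tightly and scaled back up.

The visible shapes are larger and the field of view is narrower; shapes near the original edges may be partly or wholly outside the frame — a crop-and-rescale.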